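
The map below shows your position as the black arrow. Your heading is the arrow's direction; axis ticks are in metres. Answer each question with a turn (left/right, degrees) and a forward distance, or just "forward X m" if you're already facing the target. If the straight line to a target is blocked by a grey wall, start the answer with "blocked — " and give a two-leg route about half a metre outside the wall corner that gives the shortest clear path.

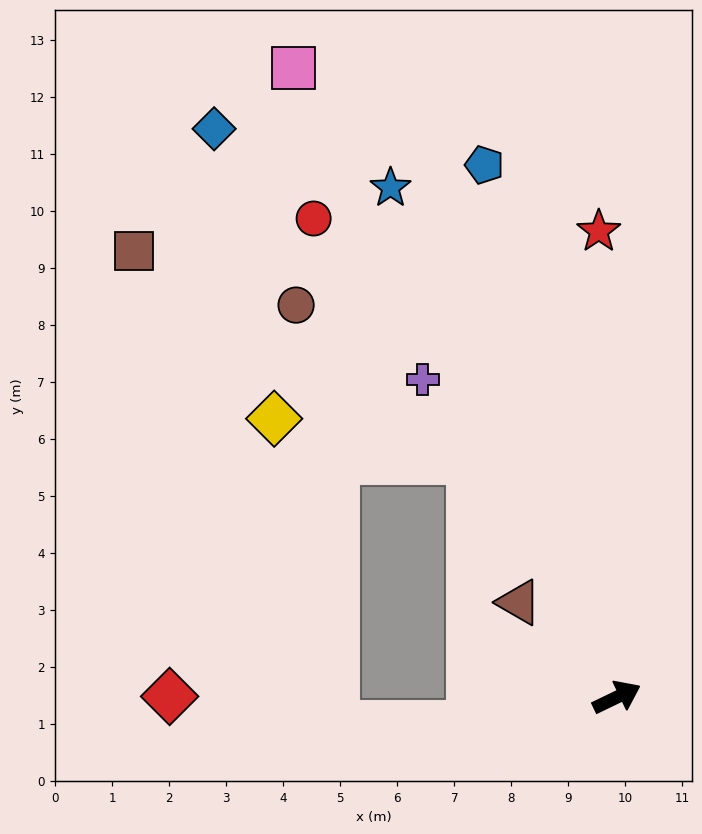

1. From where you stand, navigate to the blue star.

turn left 88°, forward 9.8 m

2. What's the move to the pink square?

turn left 91°, forward 12.4 m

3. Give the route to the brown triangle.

turn left 110°, forward 2.4 m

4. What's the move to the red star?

turn left 66°, forward 8.2 m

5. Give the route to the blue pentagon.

turn left 78°, forward 9.6 m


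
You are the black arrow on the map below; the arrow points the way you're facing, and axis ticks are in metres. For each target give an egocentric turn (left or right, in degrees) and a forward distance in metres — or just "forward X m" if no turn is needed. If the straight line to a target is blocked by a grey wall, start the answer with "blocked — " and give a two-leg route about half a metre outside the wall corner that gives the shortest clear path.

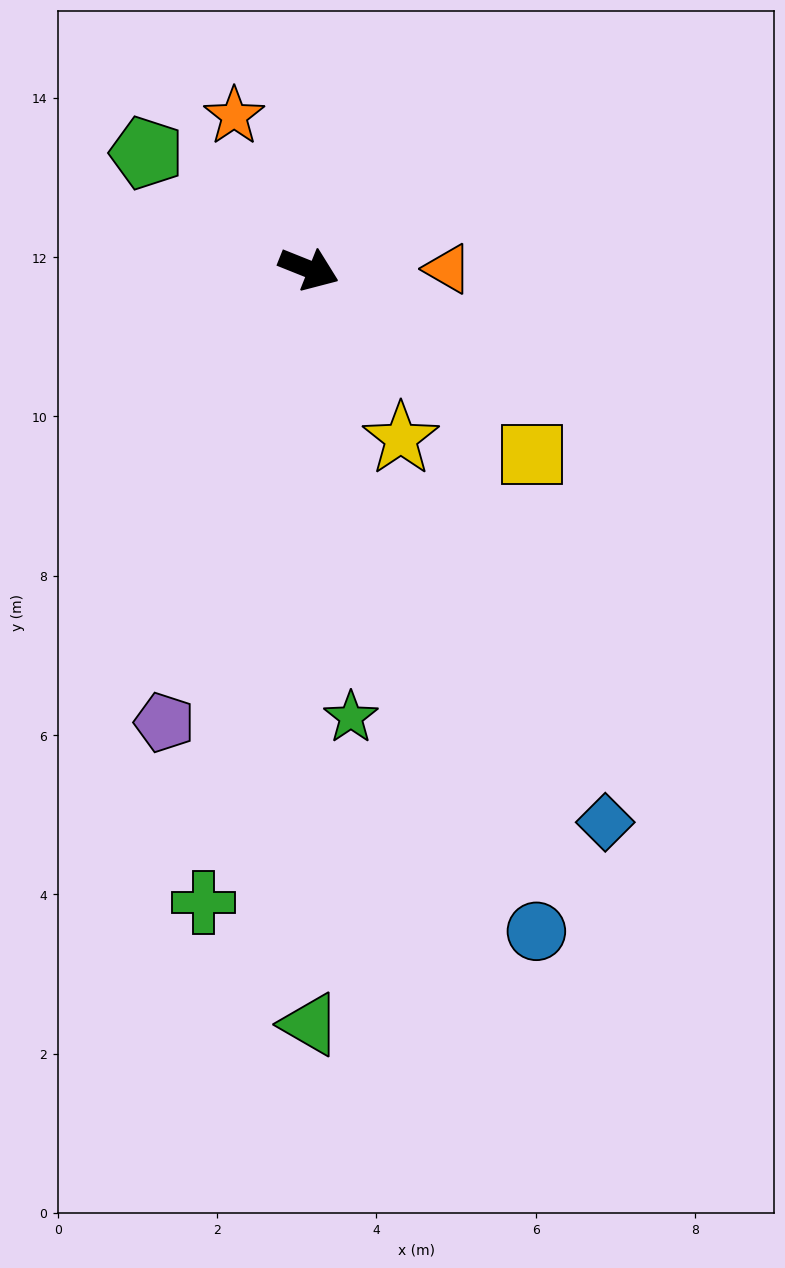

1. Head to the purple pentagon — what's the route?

turn right 86°, forward 6.0 m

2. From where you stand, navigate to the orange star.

turn left 138°, forward 2.1 m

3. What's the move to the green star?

turn right 63°, forward 5.7 m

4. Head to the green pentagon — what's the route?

turn left 166°, forward 2.5 m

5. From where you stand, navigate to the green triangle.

turn right 68°, forward 9.5 m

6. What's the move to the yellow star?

turn right 40°, forward 2.4 m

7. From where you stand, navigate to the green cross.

turn right 78°, forward 8.1 m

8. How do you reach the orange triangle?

turn left 22°, forward 1.7 m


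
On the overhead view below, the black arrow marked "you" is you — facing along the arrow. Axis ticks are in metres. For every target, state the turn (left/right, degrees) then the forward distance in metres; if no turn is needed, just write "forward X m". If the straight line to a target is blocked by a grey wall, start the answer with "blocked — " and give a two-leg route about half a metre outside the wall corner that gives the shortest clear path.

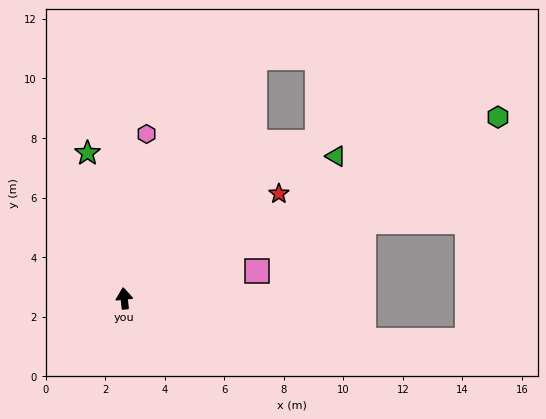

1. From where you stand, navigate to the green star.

turn left 8°, forward 5.0 m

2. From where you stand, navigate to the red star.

turn right 62°, forward 6.3 m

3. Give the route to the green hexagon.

turn right 70°, forward 14.0 m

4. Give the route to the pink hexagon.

turn right 14°, forward 5.6 m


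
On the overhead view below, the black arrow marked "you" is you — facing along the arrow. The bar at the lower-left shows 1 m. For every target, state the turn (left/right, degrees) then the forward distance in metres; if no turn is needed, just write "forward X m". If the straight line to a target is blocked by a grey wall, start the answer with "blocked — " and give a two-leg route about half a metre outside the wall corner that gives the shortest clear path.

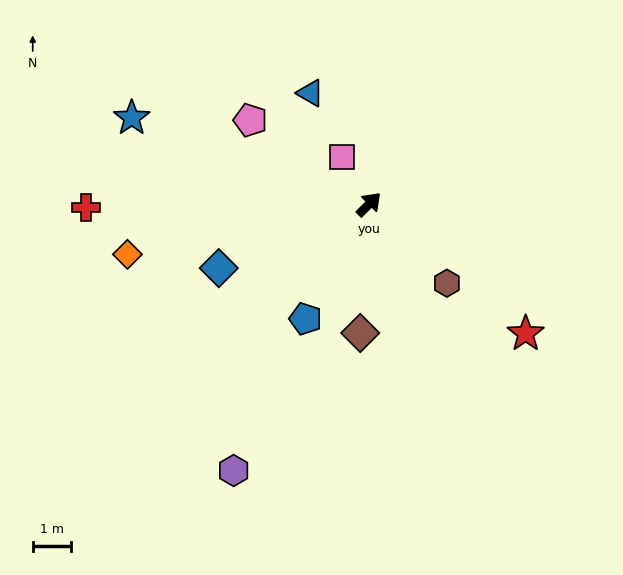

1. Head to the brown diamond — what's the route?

turn right 139°, forward 3.4 m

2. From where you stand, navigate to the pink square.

turn left 75°, forward 1.4 m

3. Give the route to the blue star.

turn left 115°, forward 6.7 m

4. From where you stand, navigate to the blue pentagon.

turn right 164°, forward 3.5 m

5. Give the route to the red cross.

turn left 136°, forward 7.5 m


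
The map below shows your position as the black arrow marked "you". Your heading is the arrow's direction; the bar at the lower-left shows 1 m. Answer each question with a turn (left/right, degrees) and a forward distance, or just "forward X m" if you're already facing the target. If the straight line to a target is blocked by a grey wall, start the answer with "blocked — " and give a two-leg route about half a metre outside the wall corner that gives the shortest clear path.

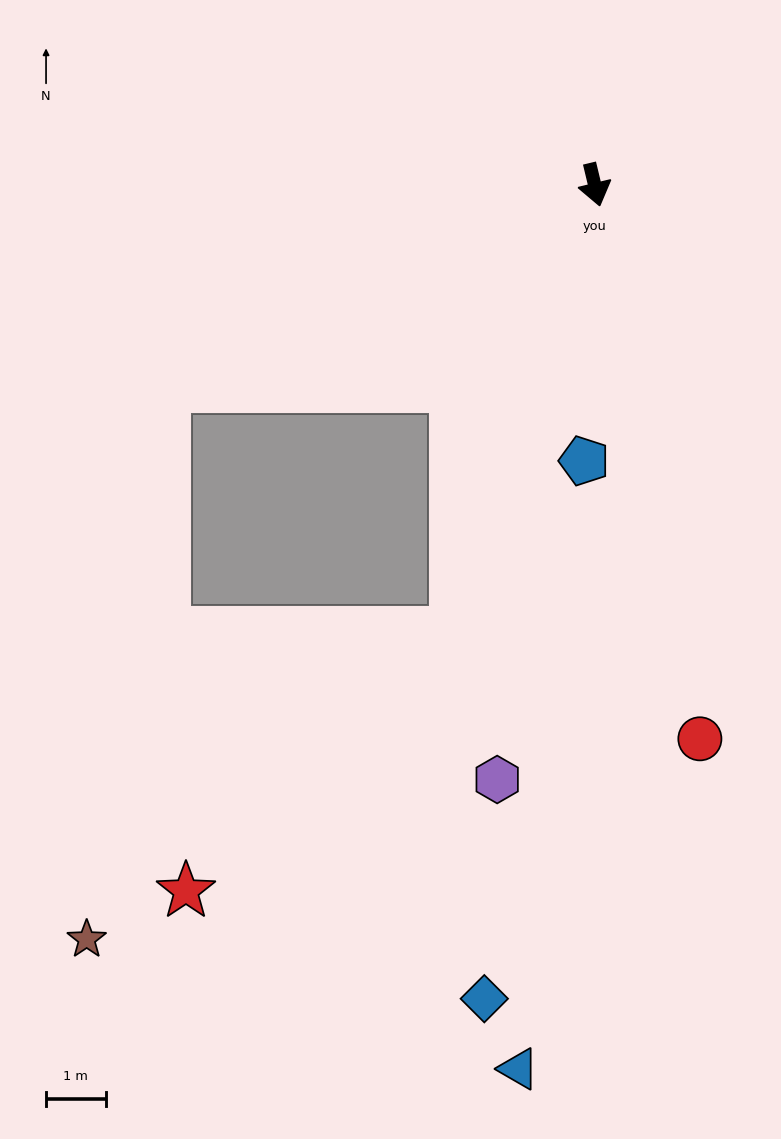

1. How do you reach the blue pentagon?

turn right 16°, forward 4.6 m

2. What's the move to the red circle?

turn right 3°, forward 9.5 m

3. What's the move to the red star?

blocked — turn right 31°, forward 7.9 m, then turn right 29°, forward 6.3 m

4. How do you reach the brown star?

blocked — turn right 78°, forward 8.0 m, then turn left 56°, forward 9.4 m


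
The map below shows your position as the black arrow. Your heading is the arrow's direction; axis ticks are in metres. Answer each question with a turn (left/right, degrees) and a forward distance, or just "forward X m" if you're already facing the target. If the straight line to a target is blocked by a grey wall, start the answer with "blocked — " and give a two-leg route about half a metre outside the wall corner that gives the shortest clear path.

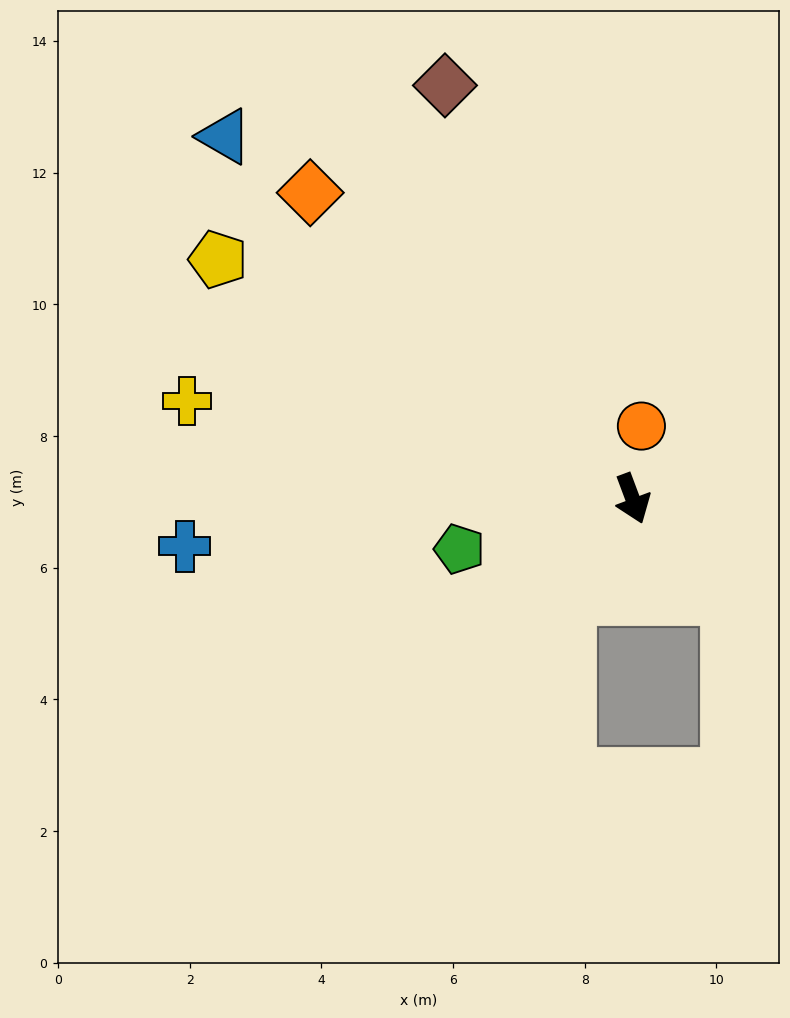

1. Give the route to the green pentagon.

turn right 94°, forward 2.7 m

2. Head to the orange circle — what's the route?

turn left 153°, forward 1.1 m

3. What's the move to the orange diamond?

turn right 154°, forward 6.7 m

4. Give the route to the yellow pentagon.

turn right 141°, forward 7.3 m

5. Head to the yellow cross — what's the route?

turn right 123°, forward 6.9 m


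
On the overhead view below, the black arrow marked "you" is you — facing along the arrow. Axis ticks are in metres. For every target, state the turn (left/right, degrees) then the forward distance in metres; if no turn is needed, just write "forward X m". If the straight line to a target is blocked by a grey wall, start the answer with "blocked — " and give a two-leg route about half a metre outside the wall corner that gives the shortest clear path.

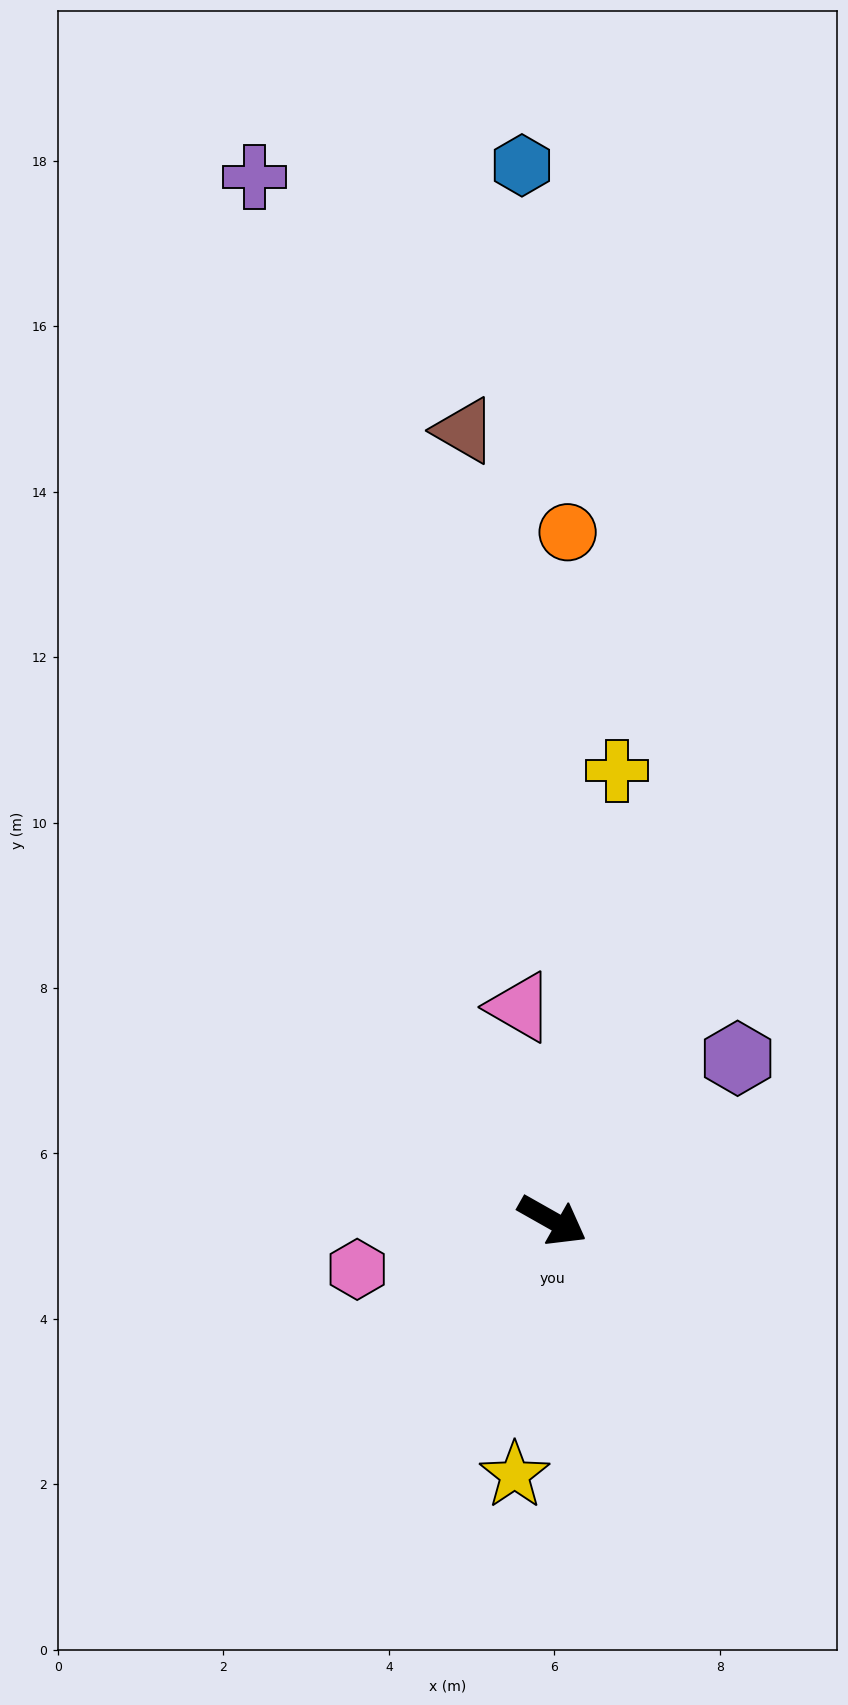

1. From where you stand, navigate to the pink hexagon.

turn right 136°, forward 2.4 m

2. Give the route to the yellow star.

turn right 69°, forward 3.1 m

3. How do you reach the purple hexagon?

turn left 71°, forward 3.0 m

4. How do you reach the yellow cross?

turn left 111°, forward 5.5 m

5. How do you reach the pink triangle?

turn left 128°, forward 2.6 m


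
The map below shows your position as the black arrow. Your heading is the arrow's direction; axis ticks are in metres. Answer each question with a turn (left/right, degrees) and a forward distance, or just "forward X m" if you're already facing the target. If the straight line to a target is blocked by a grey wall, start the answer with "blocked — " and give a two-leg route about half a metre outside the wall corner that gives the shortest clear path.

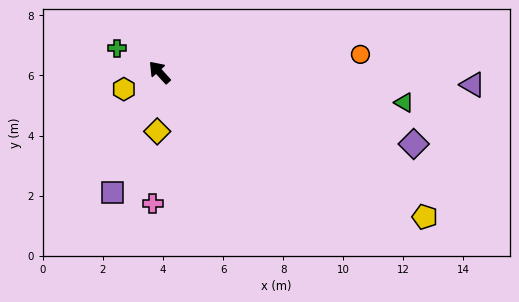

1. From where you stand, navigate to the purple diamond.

turn right 148°, forward 8.8 m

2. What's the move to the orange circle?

turn right 127°, forward 6.7 m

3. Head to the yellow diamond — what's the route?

turn left 135°, forward 2.0 m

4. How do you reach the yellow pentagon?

turn right 161°, forward 10.1 m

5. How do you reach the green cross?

turn left 18°, forward 1.6 m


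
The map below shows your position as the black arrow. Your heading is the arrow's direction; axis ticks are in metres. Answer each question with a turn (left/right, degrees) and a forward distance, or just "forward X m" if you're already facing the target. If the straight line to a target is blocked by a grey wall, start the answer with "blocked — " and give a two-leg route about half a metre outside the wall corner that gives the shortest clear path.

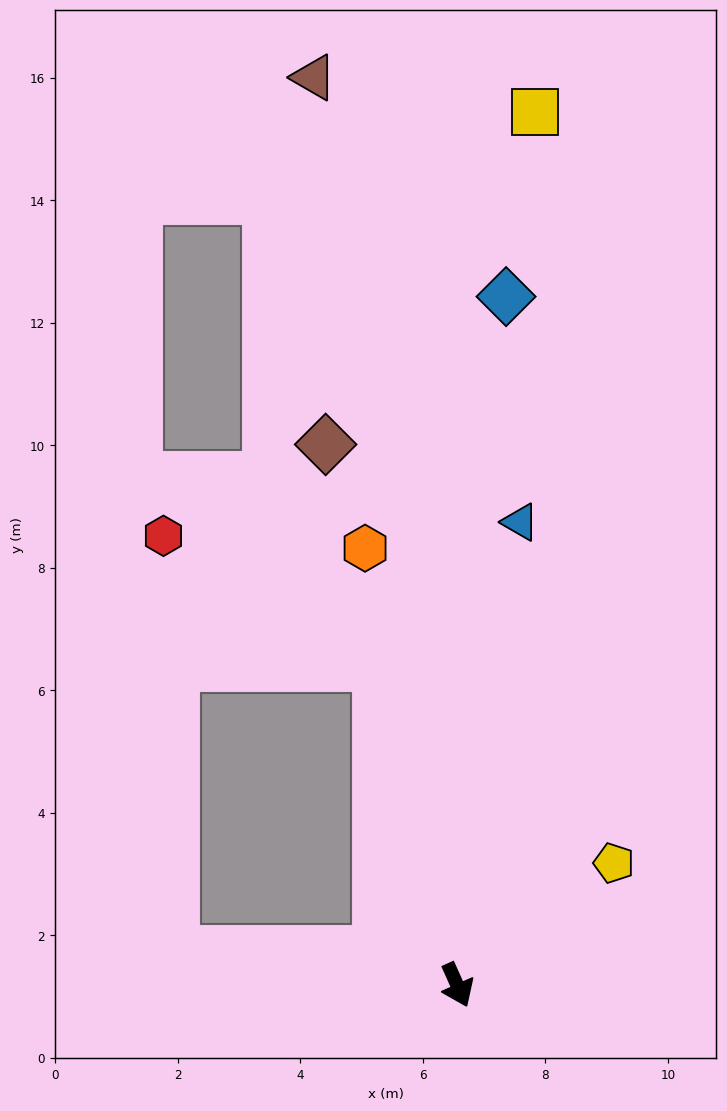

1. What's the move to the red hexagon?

blocked — turn left 170°, forward 5.4 m, then turn left 45°, forward 4.1 m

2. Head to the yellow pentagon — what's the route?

turn left 104°, forward 3.2 m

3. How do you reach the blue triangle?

turn left 148°, forward 7.6 m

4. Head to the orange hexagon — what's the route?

turn left 168°, forward 7.3 m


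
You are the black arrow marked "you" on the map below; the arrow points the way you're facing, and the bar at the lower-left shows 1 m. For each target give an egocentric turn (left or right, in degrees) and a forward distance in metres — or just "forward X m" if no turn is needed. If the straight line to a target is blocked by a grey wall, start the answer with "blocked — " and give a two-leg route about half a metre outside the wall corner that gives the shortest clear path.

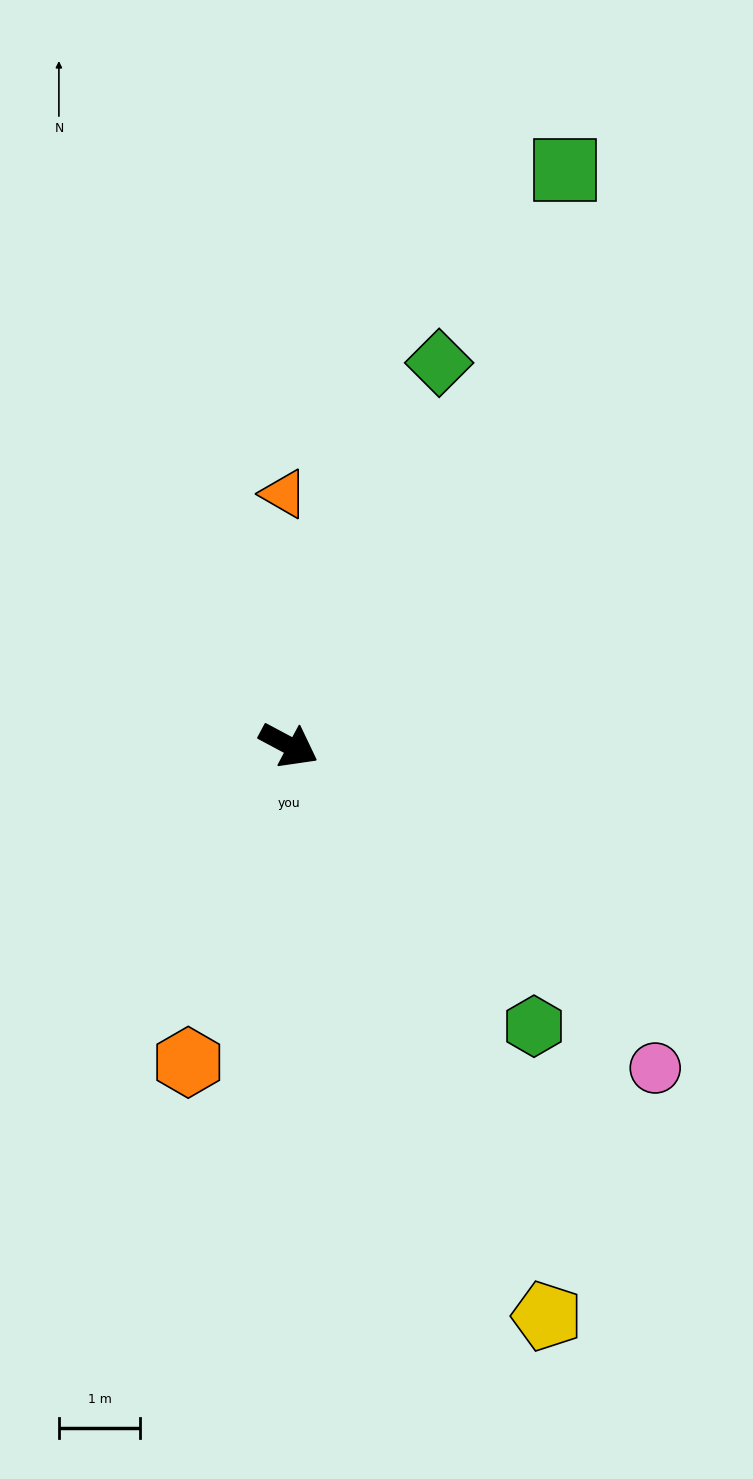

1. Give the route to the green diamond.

turn left 97°, forward 5.0 m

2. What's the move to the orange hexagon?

turn right 80°, forward 4.1 m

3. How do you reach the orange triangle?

turn left 119°, forward 3.1 m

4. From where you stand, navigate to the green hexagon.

turn right 21°, forward 4.6 m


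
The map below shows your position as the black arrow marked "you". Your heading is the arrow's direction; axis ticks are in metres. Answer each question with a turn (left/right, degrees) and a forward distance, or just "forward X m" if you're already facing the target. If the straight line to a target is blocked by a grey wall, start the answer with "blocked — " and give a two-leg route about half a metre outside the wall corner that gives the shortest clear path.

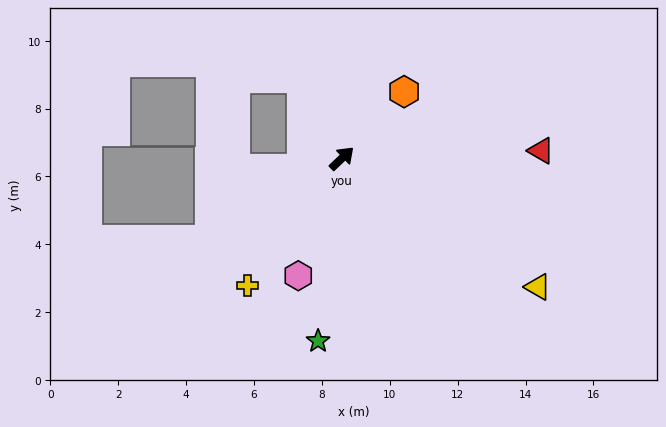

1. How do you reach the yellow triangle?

turn right 77°, forward 6.9 m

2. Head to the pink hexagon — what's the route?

turn right 154°, forward 3.7 m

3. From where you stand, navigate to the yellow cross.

turn right 170°, forward 4.7 m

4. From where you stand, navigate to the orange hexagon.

turn left 3°, forward 2.7 m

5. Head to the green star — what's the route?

turn right 141°, forward 5.4 m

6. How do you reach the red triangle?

turn right 41°, forward 5.9 m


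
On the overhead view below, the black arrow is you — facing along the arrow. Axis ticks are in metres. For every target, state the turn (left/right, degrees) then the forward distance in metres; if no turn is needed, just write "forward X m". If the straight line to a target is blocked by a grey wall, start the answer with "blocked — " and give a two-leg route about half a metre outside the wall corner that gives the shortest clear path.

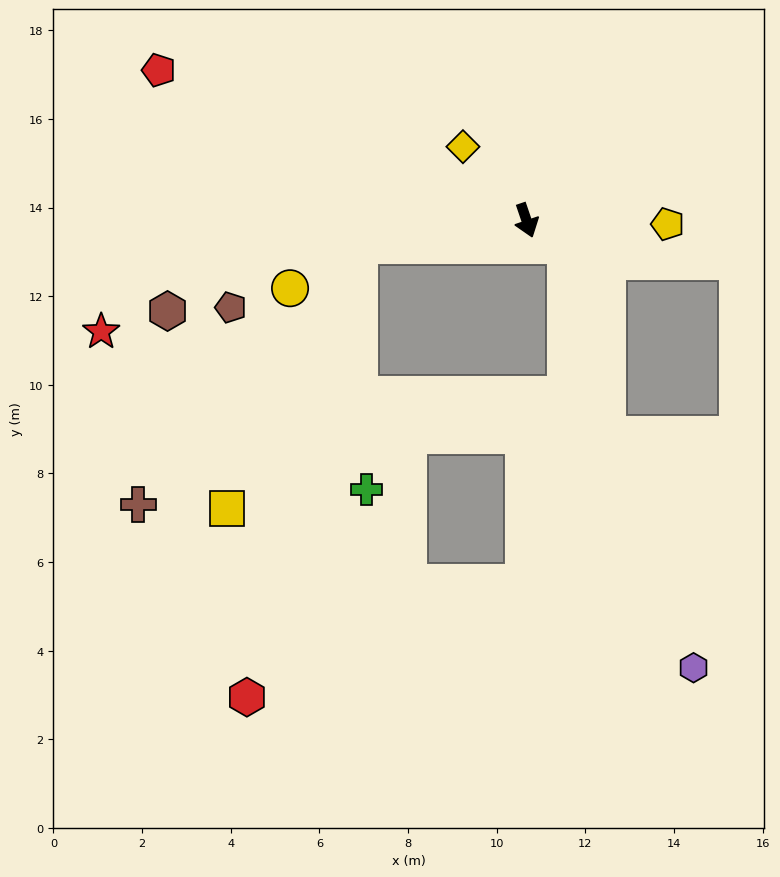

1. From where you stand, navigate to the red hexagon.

blocked — turn right 101°, forward 3.8 m, then turn left 68°, forward 10.5 m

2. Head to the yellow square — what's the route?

blocked — turn right 101°, forward 3.8 m, then turn left 56°, forward 6.7 m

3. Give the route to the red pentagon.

turn right 131°, forward 9.0 m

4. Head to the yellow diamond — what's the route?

turn right 158°, forward 2.2 m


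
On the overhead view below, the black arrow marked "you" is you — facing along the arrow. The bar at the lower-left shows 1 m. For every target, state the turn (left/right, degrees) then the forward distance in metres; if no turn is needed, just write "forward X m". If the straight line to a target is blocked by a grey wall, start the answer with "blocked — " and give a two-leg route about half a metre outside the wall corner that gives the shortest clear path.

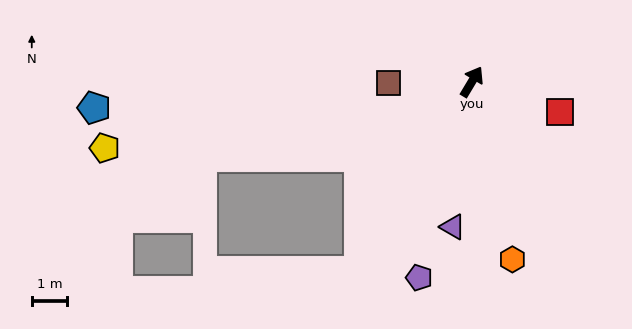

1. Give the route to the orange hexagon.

turn right 136°, forward 5.2 m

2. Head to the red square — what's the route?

turn right 78°, forward 2.6 m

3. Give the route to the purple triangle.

turn right 157°, forward 4.2 m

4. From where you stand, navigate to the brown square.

turn left 122°, forward 2.4 m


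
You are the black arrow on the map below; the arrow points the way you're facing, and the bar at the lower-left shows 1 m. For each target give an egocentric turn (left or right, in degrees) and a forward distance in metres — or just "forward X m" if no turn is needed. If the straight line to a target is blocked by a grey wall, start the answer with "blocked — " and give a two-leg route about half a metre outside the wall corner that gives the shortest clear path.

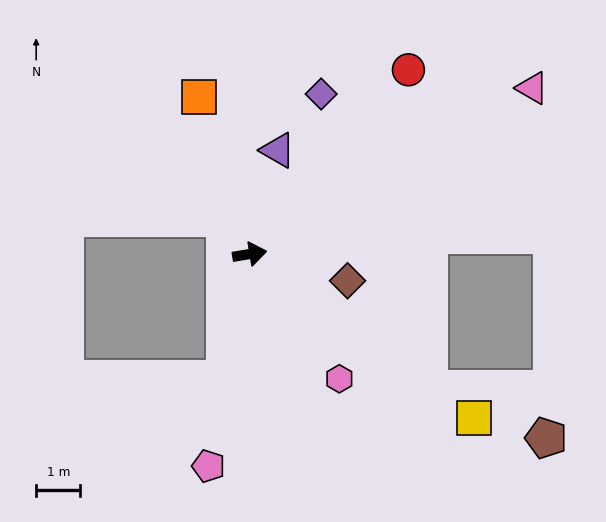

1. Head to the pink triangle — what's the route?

turn left 21°, forward 7.4 m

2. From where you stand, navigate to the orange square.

turn left 98°, forward 3.7 m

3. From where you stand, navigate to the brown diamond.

turn right 25°, forward 2.3 m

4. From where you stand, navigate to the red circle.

turn left 40°, forward 5.5 m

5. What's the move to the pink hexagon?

turn right 64°, forward 3.5 m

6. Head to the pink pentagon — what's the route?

turn right 110°, forward 4.9 m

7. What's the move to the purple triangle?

turn left 66°, forward 2.4 m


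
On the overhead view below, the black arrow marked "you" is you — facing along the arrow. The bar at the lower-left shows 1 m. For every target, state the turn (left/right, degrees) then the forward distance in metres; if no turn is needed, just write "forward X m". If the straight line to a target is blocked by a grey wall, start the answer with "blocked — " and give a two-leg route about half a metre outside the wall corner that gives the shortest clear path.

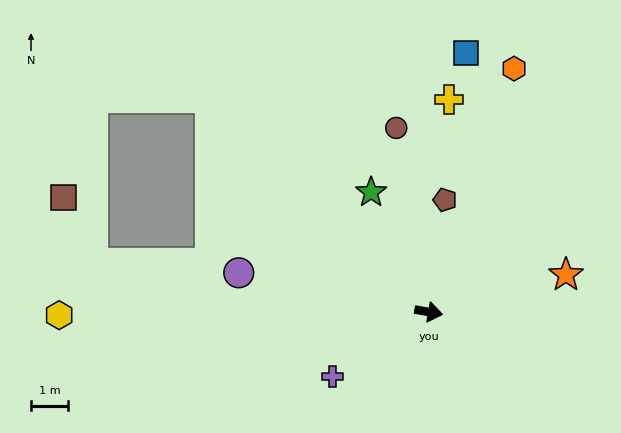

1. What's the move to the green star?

turn left 126°, forward 3.6 m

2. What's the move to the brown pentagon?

turn left 92°, forward 3.1 m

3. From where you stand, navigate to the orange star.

turn left 25°, forward 3.9 m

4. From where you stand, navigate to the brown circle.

turn left 110°, forward 5.1 m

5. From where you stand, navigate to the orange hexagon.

turn left 81°, forward 7.0 m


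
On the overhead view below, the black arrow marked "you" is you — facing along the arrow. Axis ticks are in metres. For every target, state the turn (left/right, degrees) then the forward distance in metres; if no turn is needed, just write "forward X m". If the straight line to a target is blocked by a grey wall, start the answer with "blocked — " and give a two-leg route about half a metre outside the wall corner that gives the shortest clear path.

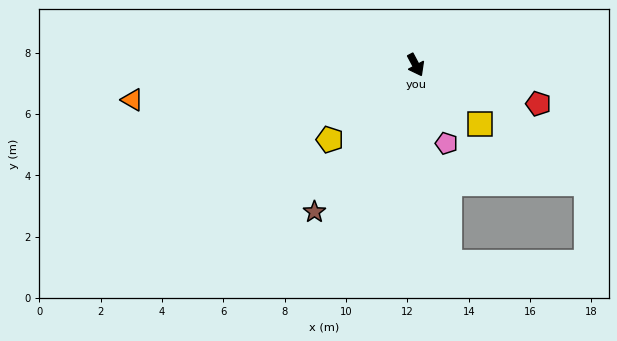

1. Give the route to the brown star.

turn right 63°, forward 5.8 m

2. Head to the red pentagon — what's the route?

turn left 44°, forward 4.2 m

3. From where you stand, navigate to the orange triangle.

turn right 111°, forward 9.3 m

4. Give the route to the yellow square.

turn left 20°, forward 2.9 m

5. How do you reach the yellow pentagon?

turn right 77°, forward 3.7 m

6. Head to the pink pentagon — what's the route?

turn right 7°, forward 2.7 m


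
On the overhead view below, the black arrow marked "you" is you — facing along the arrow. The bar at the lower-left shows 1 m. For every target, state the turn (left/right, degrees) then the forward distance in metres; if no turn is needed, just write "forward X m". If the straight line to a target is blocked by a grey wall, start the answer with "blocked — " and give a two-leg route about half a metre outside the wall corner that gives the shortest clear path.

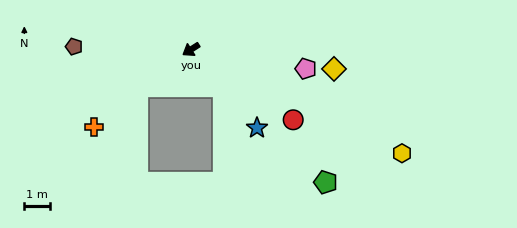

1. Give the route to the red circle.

turn left 113°, forward 4.9 m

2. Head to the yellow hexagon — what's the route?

turn left 121°, forward 9.3 m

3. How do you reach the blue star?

turn left 98°, forward 4.0 m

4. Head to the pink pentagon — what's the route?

turn left 138°, forward 4.6 m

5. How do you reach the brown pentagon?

turn right 34°, forward 4.6 m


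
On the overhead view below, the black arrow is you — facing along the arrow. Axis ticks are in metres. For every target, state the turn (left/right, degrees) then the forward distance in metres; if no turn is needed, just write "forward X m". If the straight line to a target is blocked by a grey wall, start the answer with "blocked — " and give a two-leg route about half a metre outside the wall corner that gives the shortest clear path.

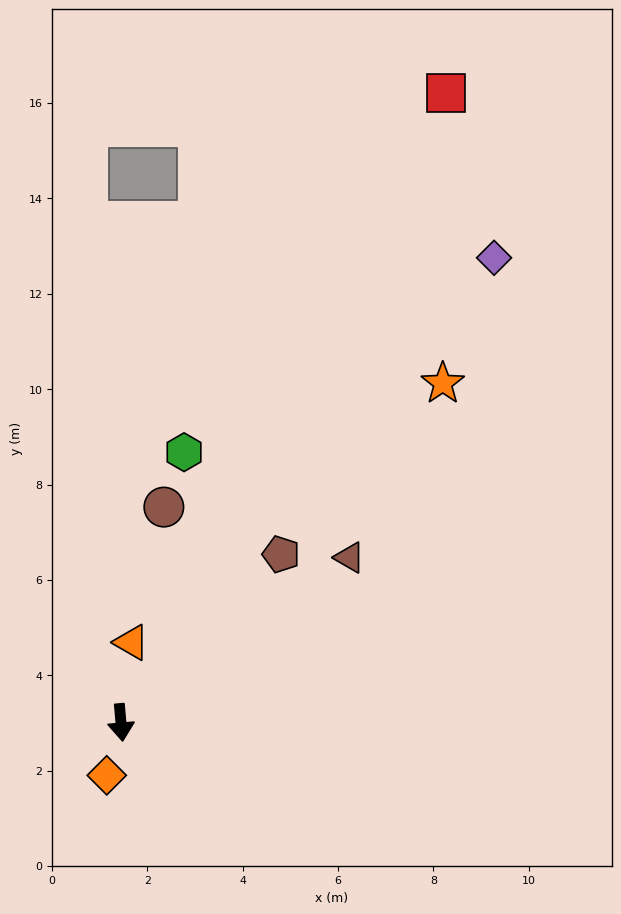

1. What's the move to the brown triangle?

turn left 121°, forward 5.9 m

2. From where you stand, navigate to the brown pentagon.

turn left 131°, forward 4.9 m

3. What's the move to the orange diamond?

turn right 20°, forward 1.1 m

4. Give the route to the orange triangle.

turn left 168°, forward 1.7 m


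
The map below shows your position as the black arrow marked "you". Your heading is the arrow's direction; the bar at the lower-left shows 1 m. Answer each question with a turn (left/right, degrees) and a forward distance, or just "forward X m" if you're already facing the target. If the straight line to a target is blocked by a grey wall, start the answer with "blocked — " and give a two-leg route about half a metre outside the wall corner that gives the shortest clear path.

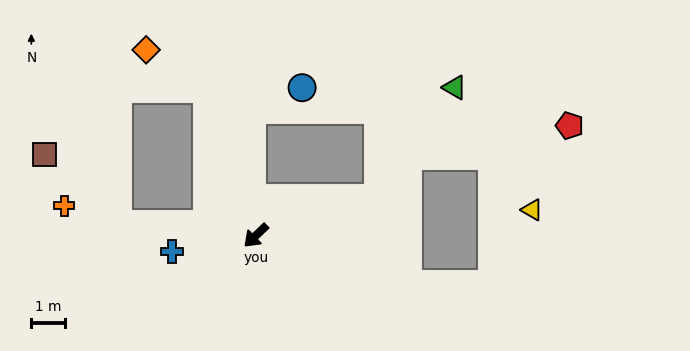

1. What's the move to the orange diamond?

blocked — turn right 116°, forward 4.5 m, then turn left 40°, forward 2.1 m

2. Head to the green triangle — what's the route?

blocked — turn left 153°, forward 3.8 m, then turn left 39°, forward 4.0 m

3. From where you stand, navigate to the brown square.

blocked — turn right 48°, forward 4.1 m, then turn right 39°, forward 3.0 m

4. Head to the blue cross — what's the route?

turn right 33°, forward 2.5 m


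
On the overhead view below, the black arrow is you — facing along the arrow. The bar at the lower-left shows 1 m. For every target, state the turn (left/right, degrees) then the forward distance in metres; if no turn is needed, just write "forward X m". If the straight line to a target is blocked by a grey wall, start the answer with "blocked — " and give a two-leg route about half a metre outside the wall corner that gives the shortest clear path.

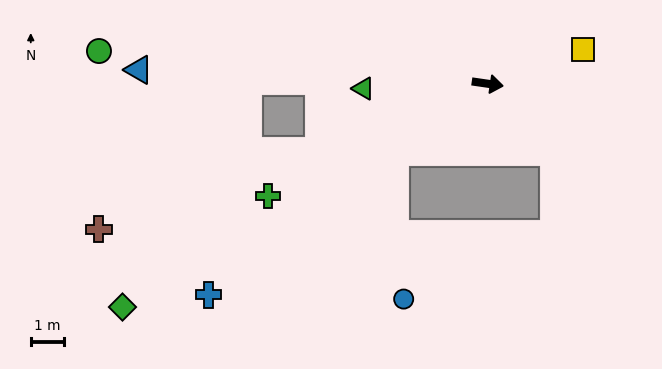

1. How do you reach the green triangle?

turn right 170°, forward 3.8 m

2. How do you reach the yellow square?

turn left 28°, forward 3.1 m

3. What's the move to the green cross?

turn right 145°, forward 7.5 m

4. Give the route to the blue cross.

turn right 135°, forward 10.6 m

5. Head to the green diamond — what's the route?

turn right 140°, forward 13.0 m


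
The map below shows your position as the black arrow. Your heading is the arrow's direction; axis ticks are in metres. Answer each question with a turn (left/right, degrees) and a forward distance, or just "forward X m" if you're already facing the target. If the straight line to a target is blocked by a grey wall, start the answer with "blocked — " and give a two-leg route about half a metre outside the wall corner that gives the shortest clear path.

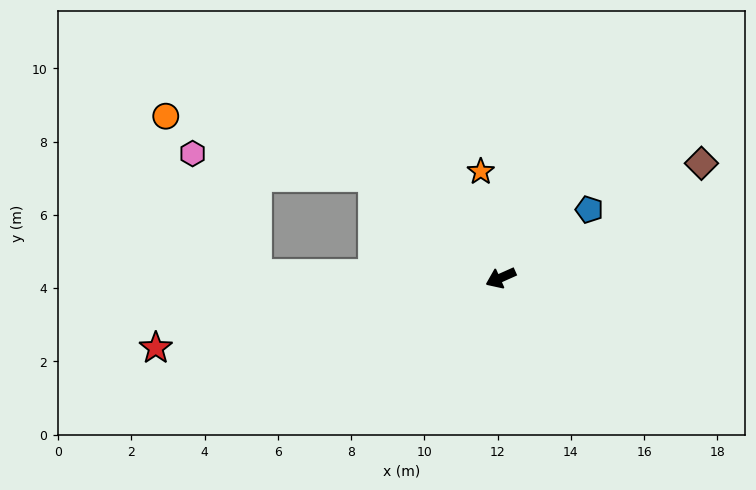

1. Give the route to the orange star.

turn right 103°, forward 3.0 m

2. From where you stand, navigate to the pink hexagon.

blocked — turn right 63°, forward 4.4 m, then turn left 32°, forward 5.0 m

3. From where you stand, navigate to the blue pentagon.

turn right 166°, forward 3.1 m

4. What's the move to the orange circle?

blocked — turn right 63°, forward 4.4 m, then turn left 23°, forward 5.9 m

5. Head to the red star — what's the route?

turn right 13°, forward 9.6 m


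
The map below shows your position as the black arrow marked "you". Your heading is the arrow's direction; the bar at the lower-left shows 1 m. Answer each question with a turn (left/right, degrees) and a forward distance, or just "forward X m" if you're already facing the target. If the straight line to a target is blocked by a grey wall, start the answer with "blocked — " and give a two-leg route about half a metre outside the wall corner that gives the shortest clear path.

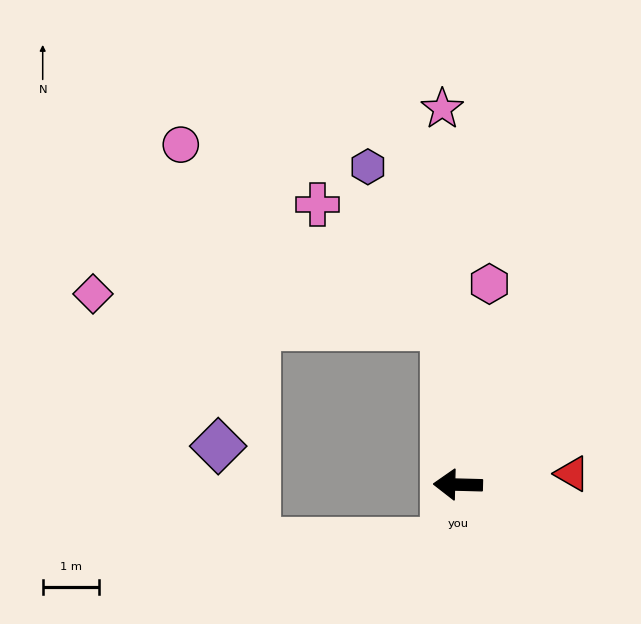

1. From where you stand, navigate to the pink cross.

blocked — turn right 83°, forward 2.8 m, then turn left 41°, forward 3.1 m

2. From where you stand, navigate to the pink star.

turn right 86°, forward 6.7 m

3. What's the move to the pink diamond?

blocked — turn right 83°, forward 2.8 m, then turn left 79°, forward 6.3 m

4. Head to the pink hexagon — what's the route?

turn right 97°, forward 3.6 m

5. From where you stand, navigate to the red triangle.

turn right 173°, forward 2.1 m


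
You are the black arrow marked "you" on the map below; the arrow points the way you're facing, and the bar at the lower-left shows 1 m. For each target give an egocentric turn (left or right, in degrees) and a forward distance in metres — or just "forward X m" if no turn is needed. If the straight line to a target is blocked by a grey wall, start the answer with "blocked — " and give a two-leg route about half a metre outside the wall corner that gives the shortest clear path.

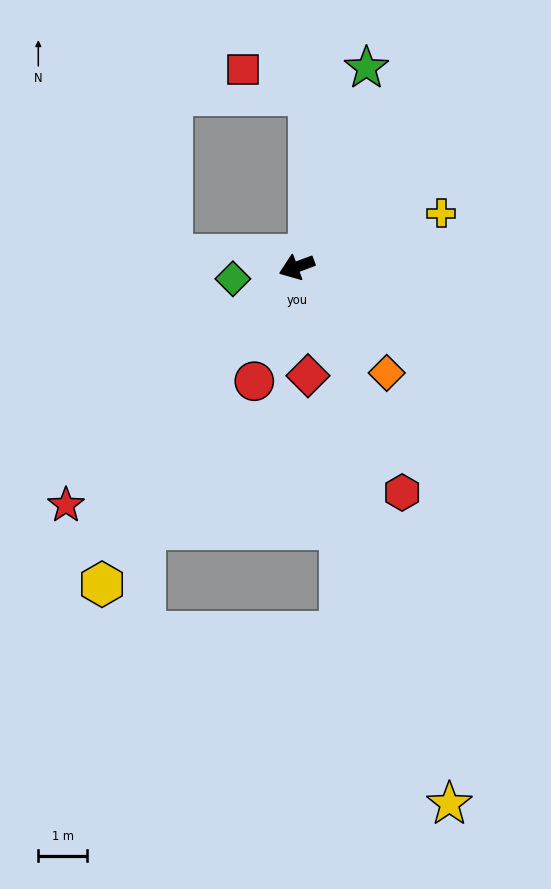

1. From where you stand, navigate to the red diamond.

turn left 75°, forward 2.3 m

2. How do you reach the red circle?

turn left 49°, forward 2.5 m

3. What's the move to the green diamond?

turn right 10°, forward 1.3 m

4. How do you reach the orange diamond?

turn left 110°, forward 2.9 m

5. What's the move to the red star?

turn left 25°, forward 6.8 m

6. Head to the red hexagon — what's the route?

turn left 95°, forward 5.1 m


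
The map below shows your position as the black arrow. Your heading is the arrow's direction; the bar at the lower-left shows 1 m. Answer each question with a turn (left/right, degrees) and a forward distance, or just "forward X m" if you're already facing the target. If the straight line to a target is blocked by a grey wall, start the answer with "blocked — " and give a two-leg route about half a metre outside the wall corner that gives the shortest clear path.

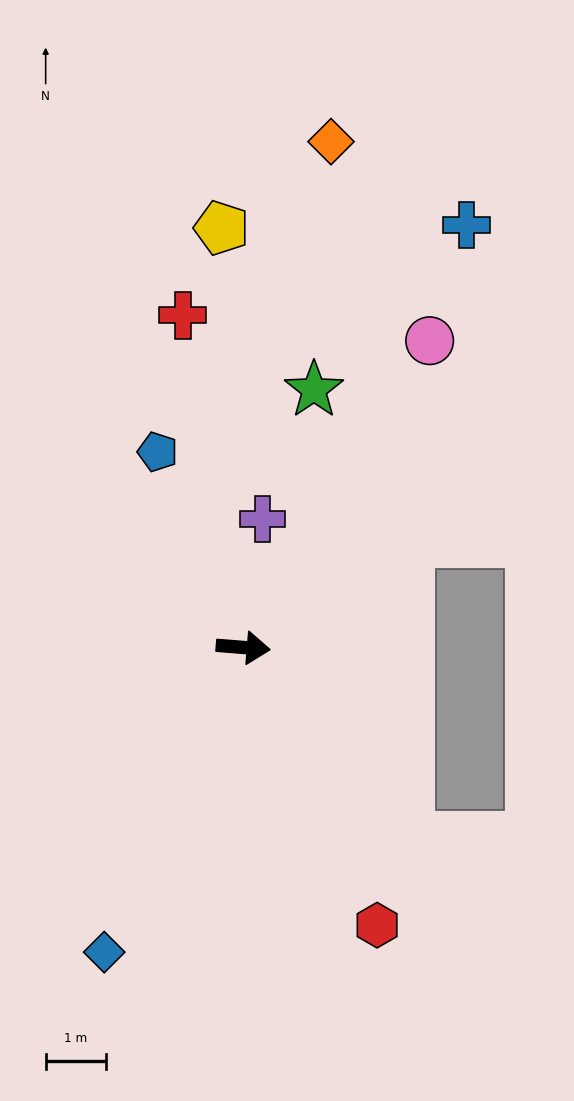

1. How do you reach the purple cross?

turn left 86°, forward 2.2 m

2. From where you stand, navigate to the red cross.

turn left 105°, forward 5.6 m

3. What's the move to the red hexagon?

turn right 60°, forward 5.1 m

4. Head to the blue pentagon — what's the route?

turn left 118°, forward 3.6 m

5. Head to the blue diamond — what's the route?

turn right 110°, forward 5.6 m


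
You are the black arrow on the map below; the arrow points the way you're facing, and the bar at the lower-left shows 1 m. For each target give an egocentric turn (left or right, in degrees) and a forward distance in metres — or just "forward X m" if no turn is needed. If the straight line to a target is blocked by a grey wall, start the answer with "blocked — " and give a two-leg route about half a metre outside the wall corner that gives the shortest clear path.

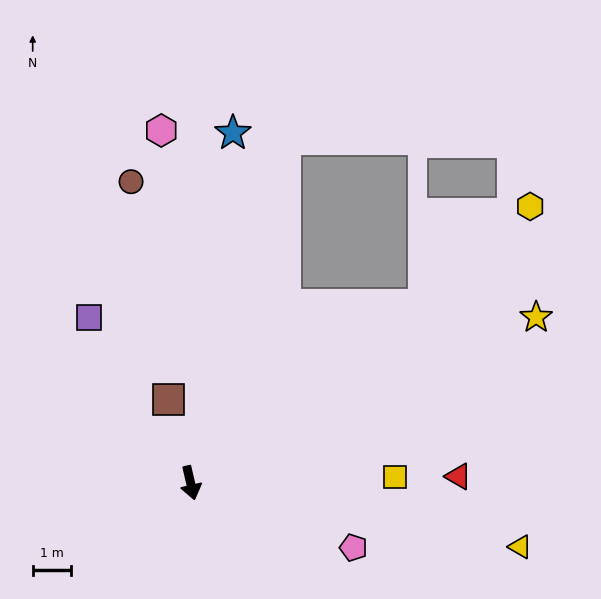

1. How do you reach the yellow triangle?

turn left 66°, forward 8.8 m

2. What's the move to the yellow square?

turn left 78°, forward 5.4 m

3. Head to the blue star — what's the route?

turn left 160°, forward 9.3 m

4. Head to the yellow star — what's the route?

turn left 103°, forward 10.1 m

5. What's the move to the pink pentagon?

turn left 55°, forward 4.6 m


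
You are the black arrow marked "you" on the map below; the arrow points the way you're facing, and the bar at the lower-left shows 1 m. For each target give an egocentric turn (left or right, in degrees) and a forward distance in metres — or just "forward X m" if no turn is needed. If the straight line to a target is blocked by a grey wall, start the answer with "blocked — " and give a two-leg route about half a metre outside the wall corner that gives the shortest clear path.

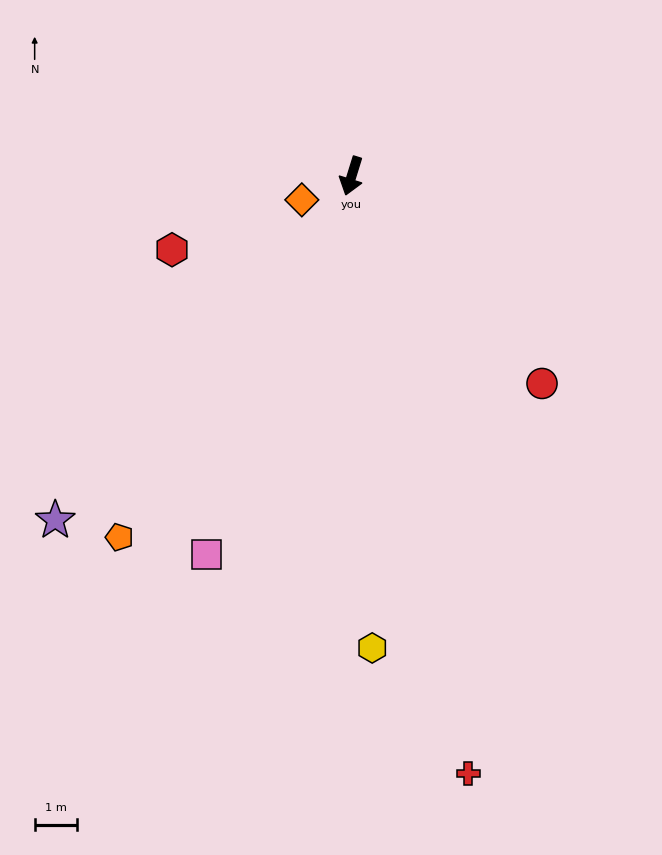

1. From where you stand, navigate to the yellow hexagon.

turn left 20°, forward 11.1 m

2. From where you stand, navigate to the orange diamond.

turn right 47°, forward 1.3 m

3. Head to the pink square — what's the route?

turn right 4°, forward 9.5 m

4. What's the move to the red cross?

turn left 28°, forward 14.3 m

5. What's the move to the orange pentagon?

turn right 16°, forward 10.1 m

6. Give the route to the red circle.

turn left 60°, forward 6.6 m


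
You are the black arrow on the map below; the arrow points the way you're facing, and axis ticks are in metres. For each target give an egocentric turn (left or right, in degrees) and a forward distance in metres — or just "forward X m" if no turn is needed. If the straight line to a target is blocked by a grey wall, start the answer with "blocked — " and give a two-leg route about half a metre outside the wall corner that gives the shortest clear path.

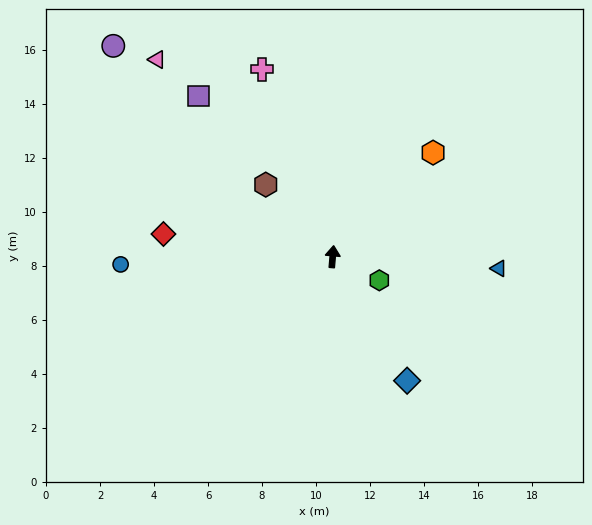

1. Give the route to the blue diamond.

turn right 144°, forward 5.4 m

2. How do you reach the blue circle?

turn left 97°, forward 7.9 m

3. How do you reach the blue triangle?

turn right 89°, forward 6.2 m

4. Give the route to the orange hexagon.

turn right 39°, forward 5.4 m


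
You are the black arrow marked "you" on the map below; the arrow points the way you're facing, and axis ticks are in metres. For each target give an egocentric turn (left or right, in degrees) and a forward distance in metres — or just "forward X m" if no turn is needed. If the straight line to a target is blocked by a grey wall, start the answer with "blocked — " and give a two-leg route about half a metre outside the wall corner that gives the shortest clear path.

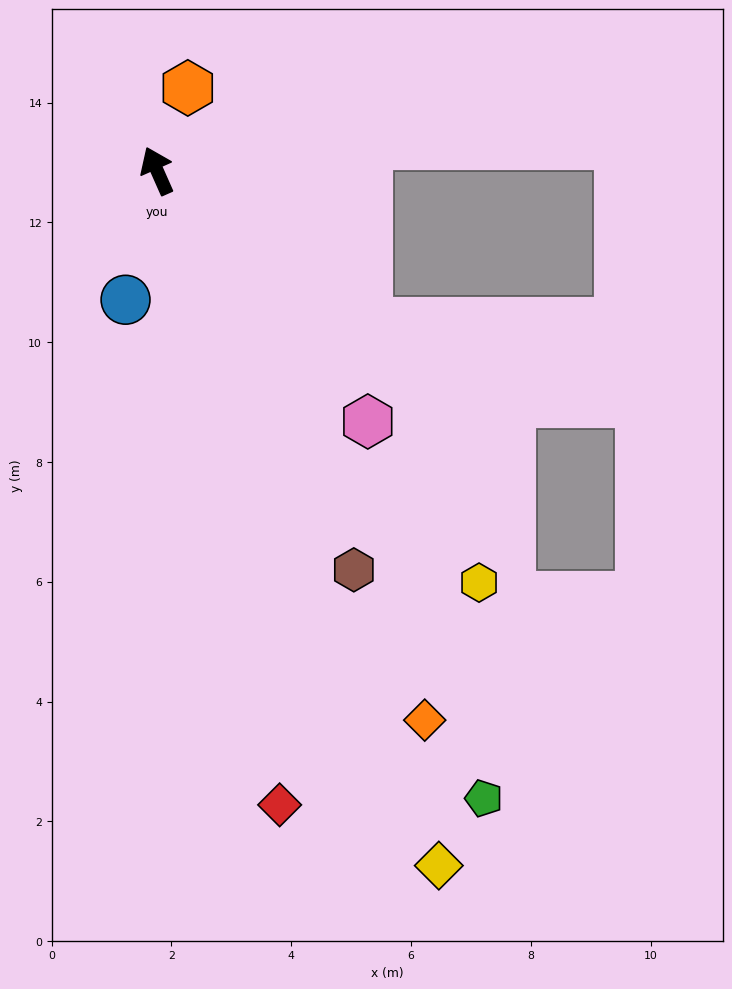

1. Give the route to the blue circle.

turn left 142°, forward 2.2 m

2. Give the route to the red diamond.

turn left 167°, forward 10.8 m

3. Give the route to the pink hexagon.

turn right 164°, forward 5.5 m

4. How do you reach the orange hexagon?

turn right 44°, forward 1.5 m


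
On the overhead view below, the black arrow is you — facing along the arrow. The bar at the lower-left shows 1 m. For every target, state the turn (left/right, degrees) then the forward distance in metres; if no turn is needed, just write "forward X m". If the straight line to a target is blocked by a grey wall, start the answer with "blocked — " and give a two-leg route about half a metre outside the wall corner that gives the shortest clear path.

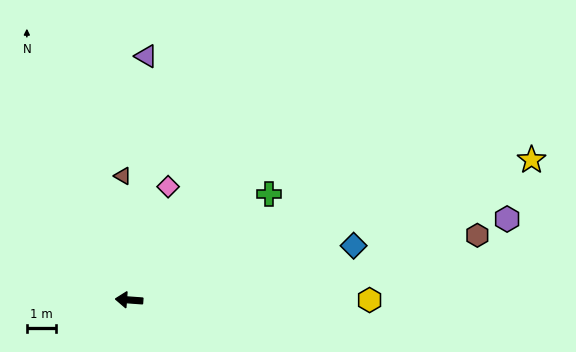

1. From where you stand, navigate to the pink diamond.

turn right 105°, forward 4.1 m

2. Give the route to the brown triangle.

turn right 83°, forward 4.3 m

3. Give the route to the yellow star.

turn right 157°, forward 14.7 m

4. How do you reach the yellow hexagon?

turn right 176°, forward 8.3 m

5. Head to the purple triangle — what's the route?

turn right 90°, forward 8.4 m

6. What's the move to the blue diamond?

turn right 162°, forward 8.0 m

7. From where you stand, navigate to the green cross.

turn right 139°, forward 6.1 m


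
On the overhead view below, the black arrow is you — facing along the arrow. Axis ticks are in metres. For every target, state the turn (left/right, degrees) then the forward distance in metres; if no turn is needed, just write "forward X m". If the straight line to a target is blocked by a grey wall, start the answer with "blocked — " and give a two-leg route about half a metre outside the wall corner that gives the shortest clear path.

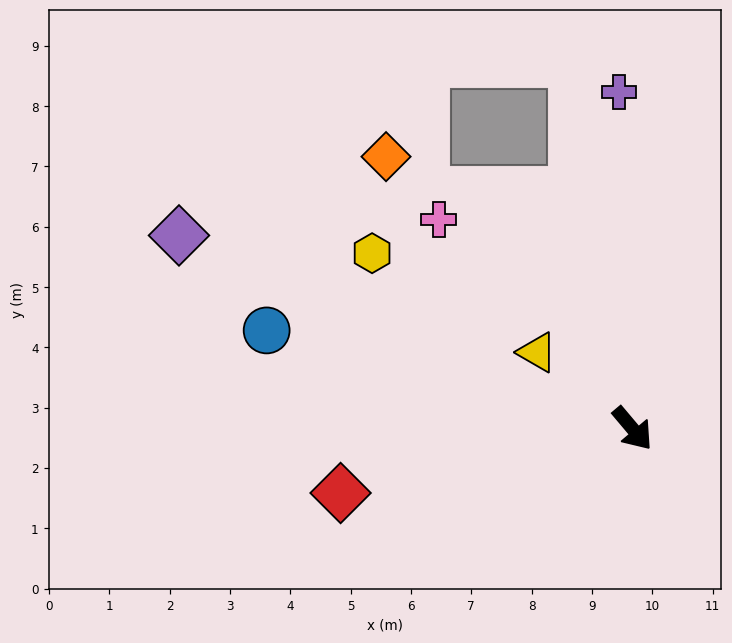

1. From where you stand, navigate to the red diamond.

turn right 118°, forward 5.0 m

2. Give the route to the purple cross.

turn left 142°, forward 5.6 m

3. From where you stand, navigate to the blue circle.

turn right 145°, forward 6.3 m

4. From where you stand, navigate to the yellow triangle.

turn right 169°, forward 2.0 m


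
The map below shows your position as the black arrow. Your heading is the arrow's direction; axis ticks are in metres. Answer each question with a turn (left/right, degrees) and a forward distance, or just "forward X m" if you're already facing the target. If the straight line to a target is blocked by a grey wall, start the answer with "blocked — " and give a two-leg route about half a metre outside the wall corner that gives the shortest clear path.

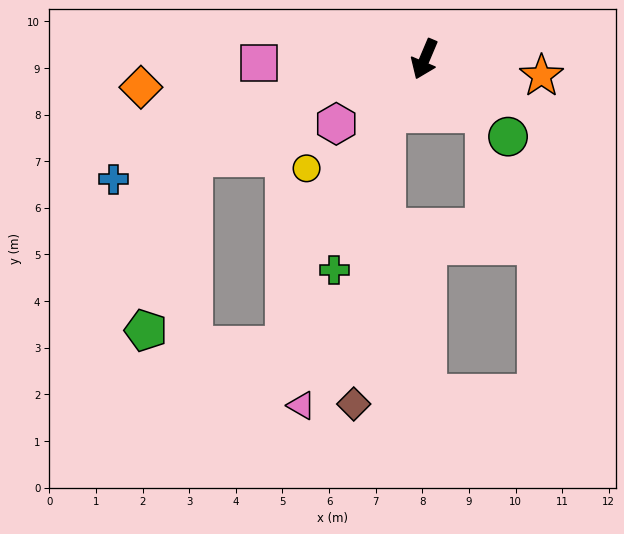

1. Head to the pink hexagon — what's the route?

turn right 31°, forward 2.3 m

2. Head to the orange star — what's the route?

turn left 105°, forward 2.5 m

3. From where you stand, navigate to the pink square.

turn right 66°, forward 3.6 m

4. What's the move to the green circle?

turn left 70°, forward 2.4 m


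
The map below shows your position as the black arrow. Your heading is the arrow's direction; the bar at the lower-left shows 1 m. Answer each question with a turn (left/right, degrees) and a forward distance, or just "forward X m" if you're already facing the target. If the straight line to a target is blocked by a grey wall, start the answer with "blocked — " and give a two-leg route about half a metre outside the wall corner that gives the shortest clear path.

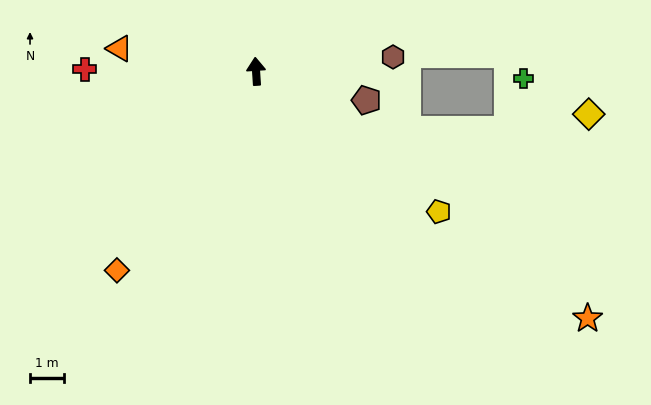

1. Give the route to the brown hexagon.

turn right 88°, forward 4.1 m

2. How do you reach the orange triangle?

turn left 77°, forward 4.1 m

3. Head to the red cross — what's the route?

turn left 86°, forward 5.1 m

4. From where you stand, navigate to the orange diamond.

turn left 141°, forward 7.2 m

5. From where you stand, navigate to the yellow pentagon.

turn right 131°, forward 6.9 m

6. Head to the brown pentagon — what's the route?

turn right 108°, forward 3.4 m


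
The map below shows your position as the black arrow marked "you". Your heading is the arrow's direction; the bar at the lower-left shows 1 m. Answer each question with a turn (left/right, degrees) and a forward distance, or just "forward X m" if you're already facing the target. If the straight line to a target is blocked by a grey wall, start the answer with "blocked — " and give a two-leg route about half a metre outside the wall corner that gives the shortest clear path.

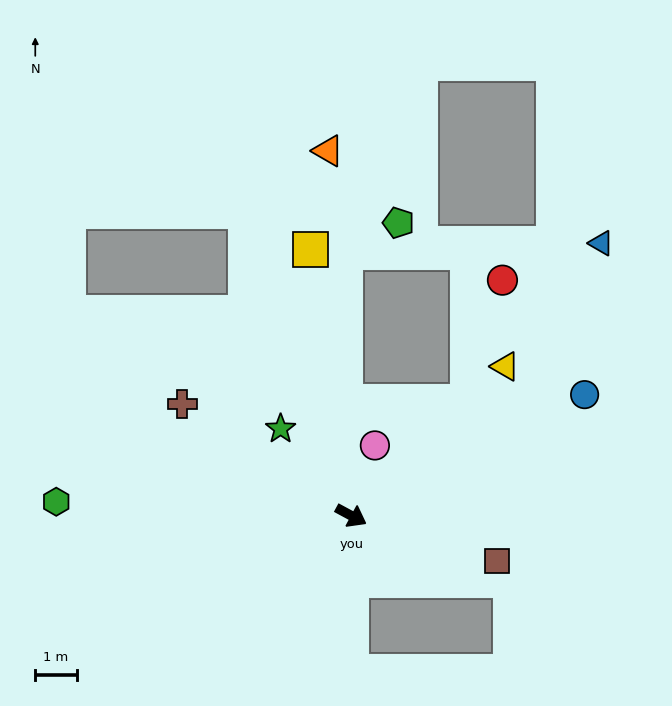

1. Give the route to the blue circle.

turn left 56°, forward 6.3 m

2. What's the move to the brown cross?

turn left 175°, forward 4.9 m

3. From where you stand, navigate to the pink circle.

turn left 100°, forward 1.8 m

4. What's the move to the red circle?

blocked — turn left 73°, forward 3.9 m, then turn left 29°, forward 3.1 m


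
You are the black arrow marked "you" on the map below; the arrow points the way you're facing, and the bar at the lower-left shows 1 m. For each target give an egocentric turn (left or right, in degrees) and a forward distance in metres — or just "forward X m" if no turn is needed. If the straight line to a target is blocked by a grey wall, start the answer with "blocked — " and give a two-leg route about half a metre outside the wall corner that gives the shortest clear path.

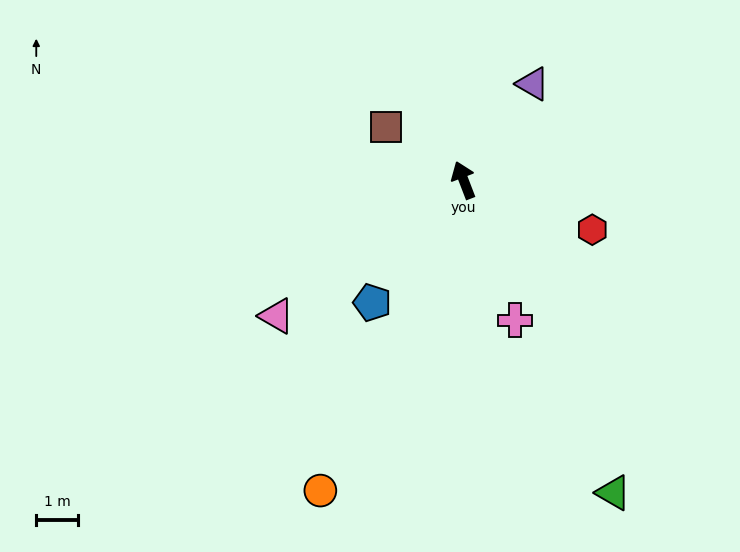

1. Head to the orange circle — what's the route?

turn left 134°, forward 8.2 m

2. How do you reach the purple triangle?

turn right 57°, forward 2.8 m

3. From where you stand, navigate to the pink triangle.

turn left 105°, forward 5.5 m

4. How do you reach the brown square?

turn left 34°, forward 2.2 m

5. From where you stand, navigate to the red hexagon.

turn right 132°, forward 3.3 m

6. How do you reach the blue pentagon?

turn left 122°, forward 3.6 m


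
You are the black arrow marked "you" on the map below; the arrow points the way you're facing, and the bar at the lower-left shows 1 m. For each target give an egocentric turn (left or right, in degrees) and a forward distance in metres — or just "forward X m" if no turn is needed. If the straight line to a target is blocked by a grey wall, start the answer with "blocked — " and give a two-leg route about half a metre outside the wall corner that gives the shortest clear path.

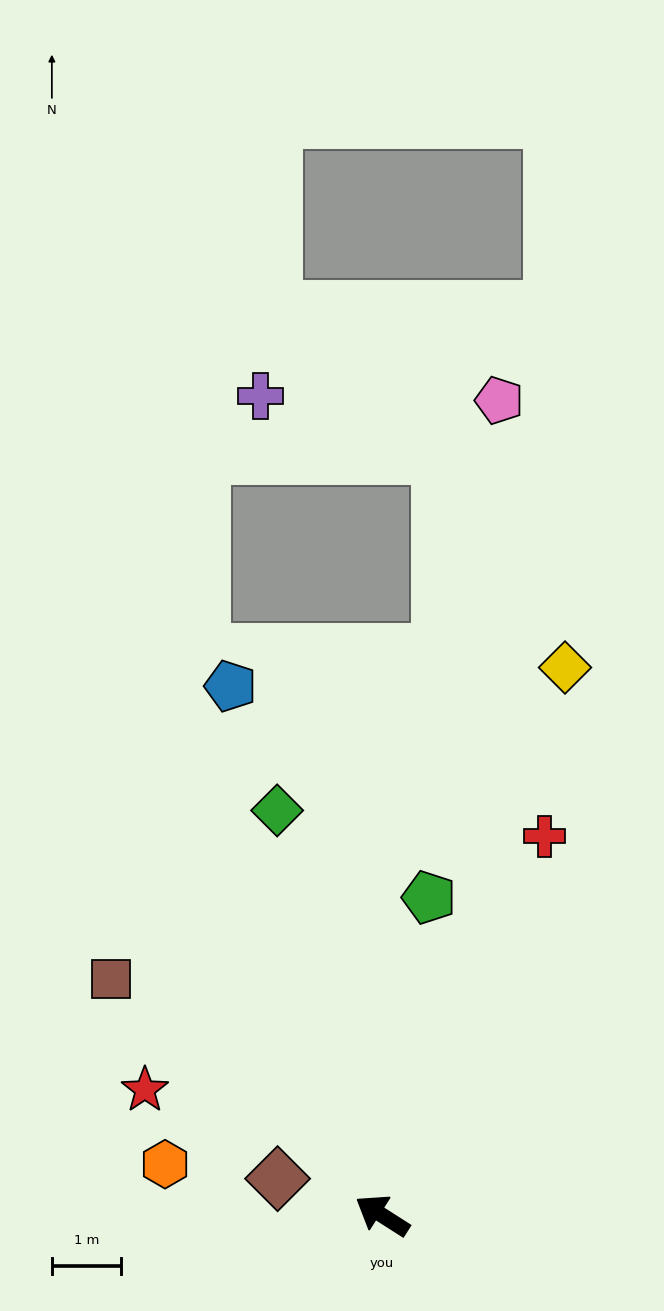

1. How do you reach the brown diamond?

turn left 13°, forward 1.6 m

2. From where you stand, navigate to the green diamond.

turn right 43°, forward 6.1 m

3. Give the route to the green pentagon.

turn right 66°, forward 4.7 m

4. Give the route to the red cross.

turn right 81°, forward 6.0 m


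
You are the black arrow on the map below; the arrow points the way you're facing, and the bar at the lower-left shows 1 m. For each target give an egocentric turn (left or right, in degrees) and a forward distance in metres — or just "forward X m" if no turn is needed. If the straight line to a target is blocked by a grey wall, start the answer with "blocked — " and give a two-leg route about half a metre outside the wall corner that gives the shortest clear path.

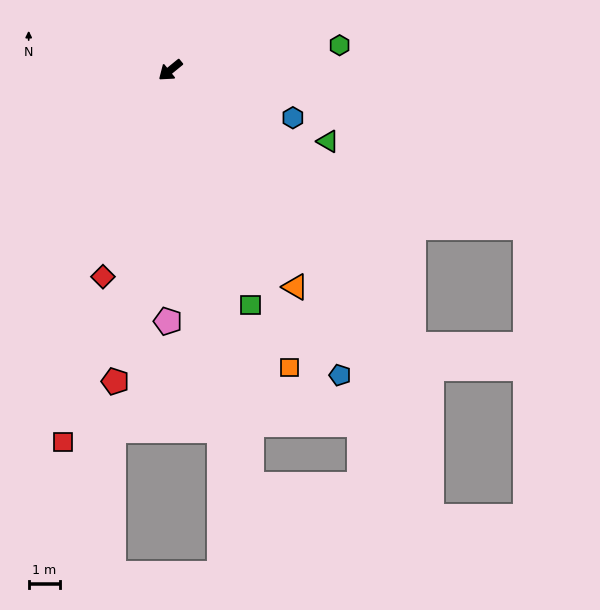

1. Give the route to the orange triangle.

turn left 81°, forward 8.1 m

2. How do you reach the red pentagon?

turn left 41°, forward 10.2 m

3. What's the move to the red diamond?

turn left 33°, forward 7.0 m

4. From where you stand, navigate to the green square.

turn left 70°, forward 8.0 m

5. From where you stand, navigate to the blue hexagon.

turn left 120°, forward 4.3 m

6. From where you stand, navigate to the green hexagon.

turn left 149°, forward 5.5 m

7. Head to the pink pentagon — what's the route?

turn left 50°, forward 8.1 m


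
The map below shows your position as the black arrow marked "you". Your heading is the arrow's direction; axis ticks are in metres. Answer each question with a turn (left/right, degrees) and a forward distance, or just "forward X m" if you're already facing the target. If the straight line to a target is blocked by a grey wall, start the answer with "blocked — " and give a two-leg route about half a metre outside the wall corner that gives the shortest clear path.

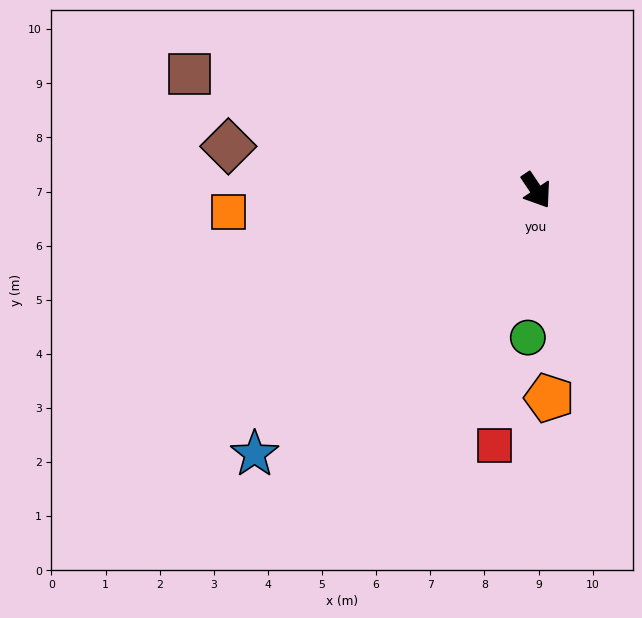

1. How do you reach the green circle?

turn right 37°, forward 2.7 m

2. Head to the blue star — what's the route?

turn right 81°, forward 7.1 m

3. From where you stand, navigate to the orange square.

turn right 120°, forward 5.7 m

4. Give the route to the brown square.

turn right 142°, forward 6.8 m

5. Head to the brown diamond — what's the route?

turn right 132°, forward 5.7 m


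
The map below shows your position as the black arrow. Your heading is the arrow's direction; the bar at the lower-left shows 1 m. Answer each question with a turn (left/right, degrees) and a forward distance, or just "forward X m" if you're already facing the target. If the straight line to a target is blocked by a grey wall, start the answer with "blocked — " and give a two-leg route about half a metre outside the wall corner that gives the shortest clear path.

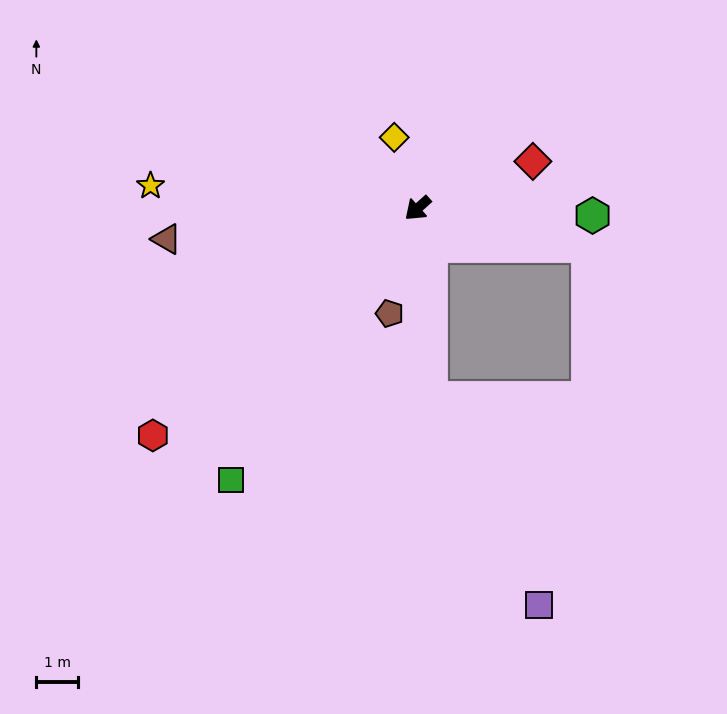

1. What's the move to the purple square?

blocked — turn left 52°, forward 4.5 m, then turn left 24°, forward 5.5 m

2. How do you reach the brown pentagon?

turn left 33°, forward 2.6 m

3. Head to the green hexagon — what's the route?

turn left 136°, forward 4.2 m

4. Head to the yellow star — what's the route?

turn right 47°, forward 6.4 m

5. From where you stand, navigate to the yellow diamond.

turn right 113°, forward 1.8 m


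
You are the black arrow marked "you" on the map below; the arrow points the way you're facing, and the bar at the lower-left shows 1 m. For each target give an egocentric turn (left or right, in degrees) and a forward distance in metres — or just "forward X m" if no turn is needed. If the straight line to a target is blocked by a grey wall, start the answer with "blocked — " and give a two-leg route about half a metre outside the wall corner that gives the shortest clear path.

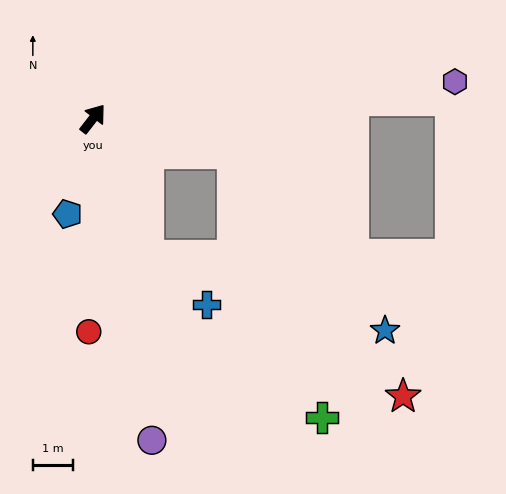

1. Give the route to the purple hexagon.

turn right 46°, forward 9.1 m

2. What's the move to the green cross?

blocked — turn right 65°, forward 3.6 m, then turn right 59°, forward 7.0 m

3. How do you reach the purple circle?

turn right 132°, forward 8.2 m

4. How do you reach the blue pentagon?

turn right 157°, forward 2.5 m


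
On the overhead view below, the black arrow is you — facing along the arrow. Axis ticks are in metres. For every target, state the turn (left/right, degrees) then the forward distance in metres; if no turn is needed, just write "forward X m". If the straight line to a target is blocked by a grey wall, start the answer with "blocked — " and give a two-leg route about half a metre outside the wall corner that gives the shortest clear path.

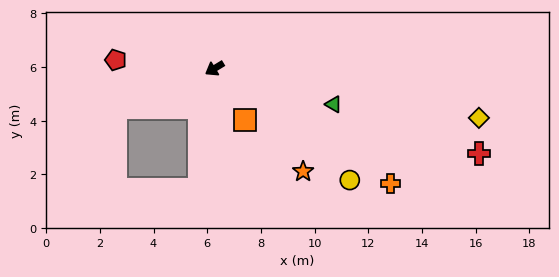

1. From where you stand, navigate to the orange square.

turn left 90°, forward 2.2 m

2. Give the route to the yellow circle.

turn left 109°, forward 6.5 m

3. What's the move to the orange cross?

turn left 116°, forward 7.8 m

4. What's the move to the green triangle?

turn left 132°, forward 4.6 m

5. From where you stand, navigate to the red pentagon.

turn right 36°, forward 3.7 m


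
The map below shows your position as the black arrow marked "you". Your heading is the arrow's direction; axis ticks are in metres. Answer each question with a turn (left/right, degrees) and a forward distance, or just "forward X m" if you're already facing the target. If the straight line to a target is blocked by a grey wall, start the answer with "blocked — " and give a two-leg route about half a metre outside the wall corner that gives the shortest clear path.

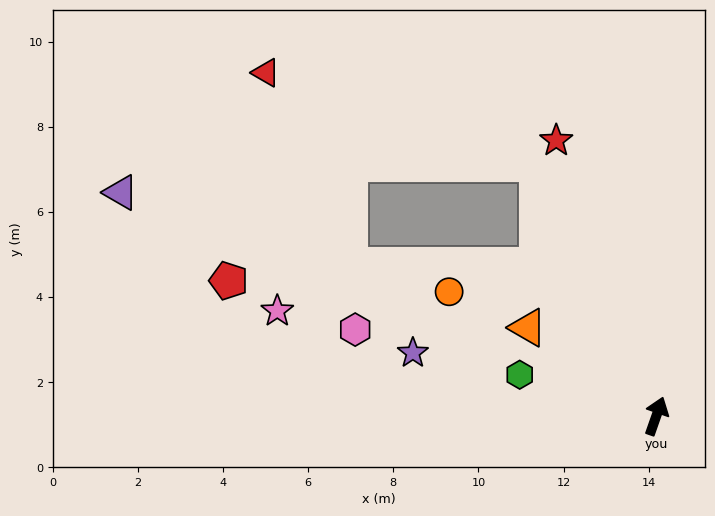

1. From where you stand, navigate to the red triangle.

blocked — turn left 45°, forward 6.5 m, then turn left 46°, forward 6.7 m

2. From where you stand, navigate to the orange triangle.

turn left 75°, forward 3.7 m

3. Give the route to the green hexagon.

turn left 92°, forward 3.4 m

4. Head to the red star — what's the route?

turn left 39°, forward 6.9 m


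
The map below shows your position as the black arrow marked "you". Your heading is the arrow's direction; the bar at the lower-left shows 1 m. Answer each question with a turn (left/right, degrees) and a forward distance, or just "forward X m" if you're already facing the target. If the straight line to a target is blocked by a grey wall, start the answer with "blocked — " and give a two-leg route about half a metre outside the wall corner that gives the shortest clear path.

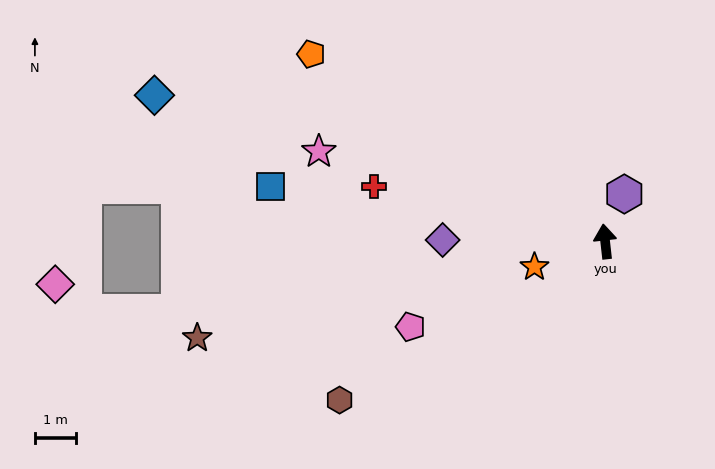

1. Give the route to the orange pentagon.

turn left 51°, forward 8.5 m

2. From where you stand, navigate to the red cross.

turn left 70°, forward 5.8 m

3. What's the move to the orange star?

turn left 103°, forward 1.8 m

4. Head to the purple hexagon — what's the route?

turn right 28°, forward 1.2 m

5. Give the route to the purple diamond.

turn left 83°, forward 4.0 m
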